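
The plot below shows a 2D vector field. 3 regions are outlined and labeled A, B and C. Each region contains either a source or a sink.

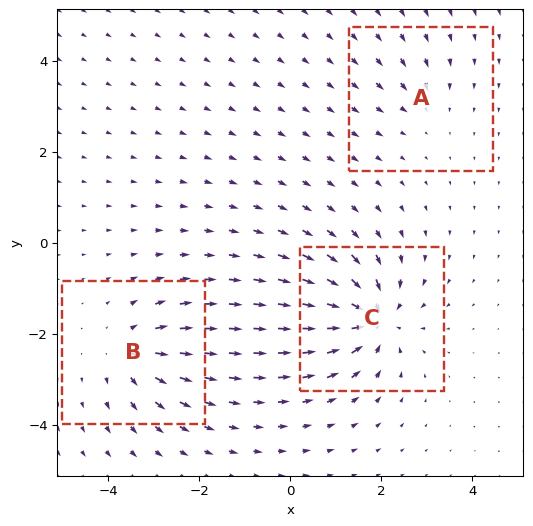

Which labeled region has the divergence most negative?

C

Divergence at each region's feature centre — A: about -2, B: about +4, C: about -7. Region C is most negative.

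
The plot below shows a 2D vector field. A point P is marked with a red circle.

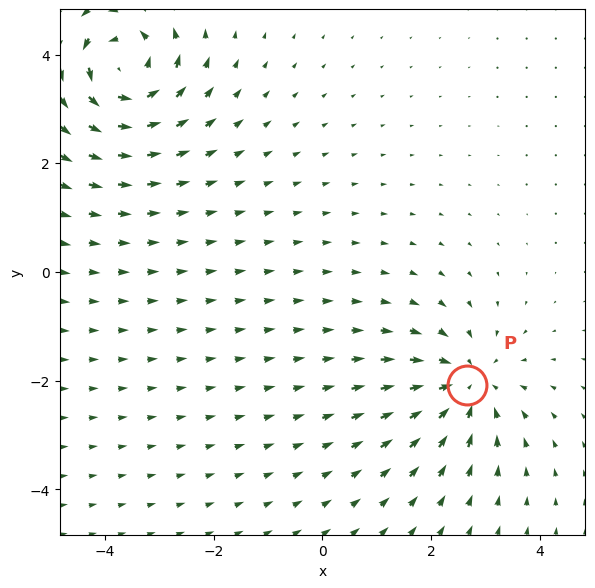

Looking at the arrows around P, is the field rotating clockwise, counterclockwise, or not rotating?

Near P at (2.7, -2.1) the arrows show no circulation. The curl there is ≈0.

not rotating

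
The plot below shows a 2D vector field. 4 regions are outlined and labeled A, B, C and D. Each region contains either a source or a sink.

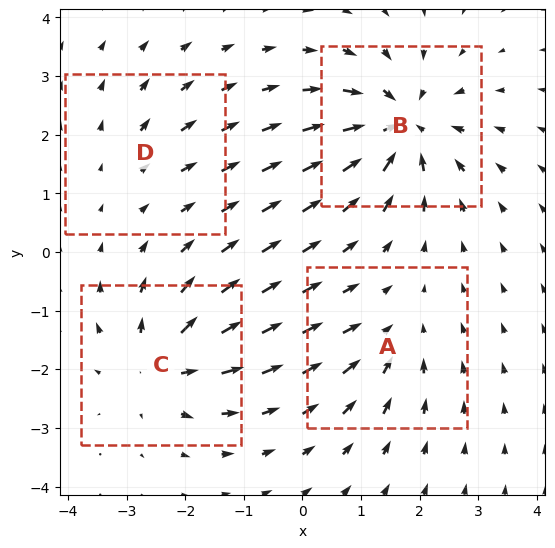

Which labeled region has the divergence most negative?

Divergence at each region's feature centre — A: about -4, B: about -8, C: about +6, D: about +2. Region B is most negative.

B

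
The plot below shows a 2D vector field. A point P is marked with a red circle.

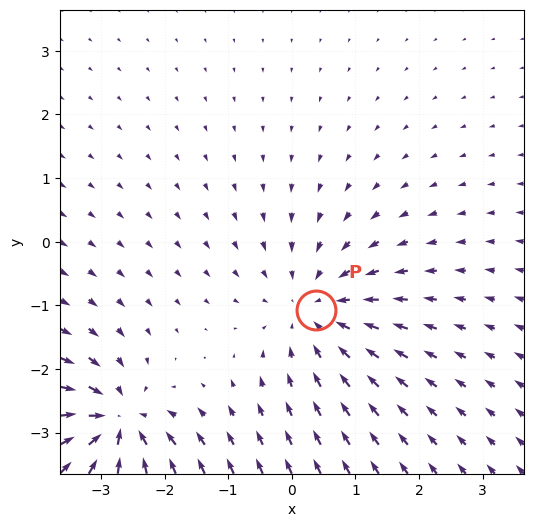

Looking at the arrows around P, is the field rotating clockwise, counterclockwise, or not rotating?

not rotating

Near P at (0.4, -1.1) the arrows show no circulation. The curl there is ≈0.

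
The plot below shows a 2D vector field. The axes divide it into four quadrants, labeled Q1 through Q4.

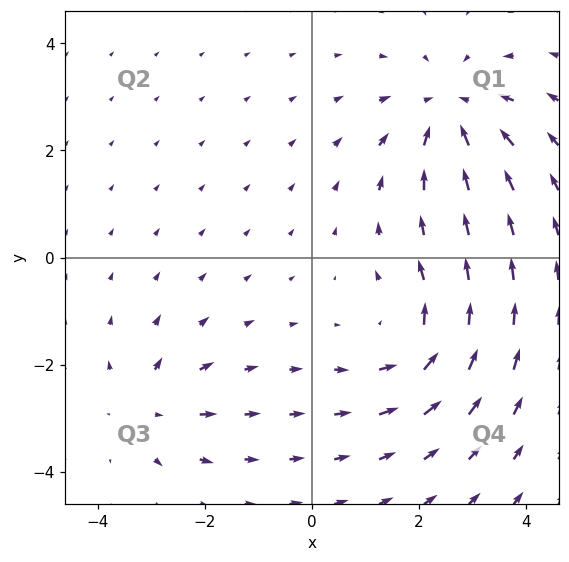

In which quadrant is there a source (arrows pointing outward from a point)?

Q3

The source sits at approximately (-3.0, -2.8), which lies in quadrant Q3. The divergence there is about +4, positive as expected for a source.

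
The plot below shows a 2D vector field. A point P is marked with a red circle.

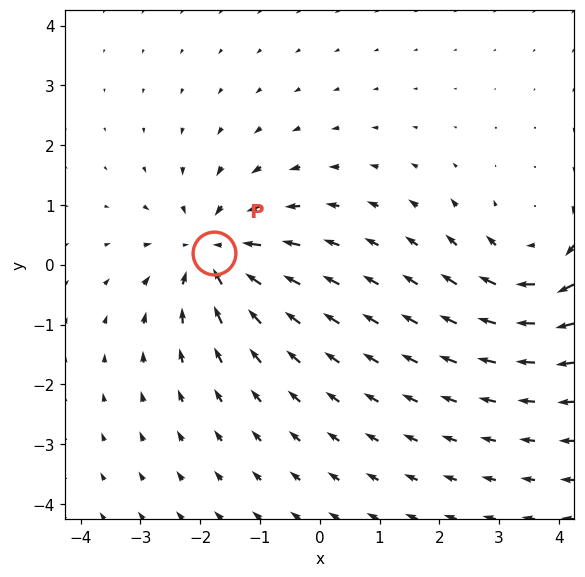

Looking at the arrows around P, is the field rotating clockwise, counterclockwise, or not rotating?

not rotating

Near P at (-1.8, 0.2) the arrows show no circulation. The curl there is ≈0.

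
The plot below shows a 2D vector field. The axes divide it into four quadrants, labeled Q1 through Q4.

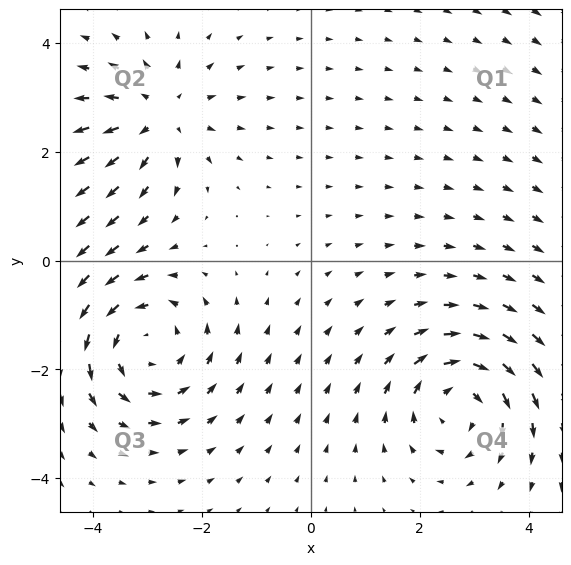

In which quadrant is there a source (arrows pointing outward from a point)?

The source sits at approximately (-2.8, 2.7), which lies in quadrant Q2. The divergence there is about +3, positive as expected for a source.

Q2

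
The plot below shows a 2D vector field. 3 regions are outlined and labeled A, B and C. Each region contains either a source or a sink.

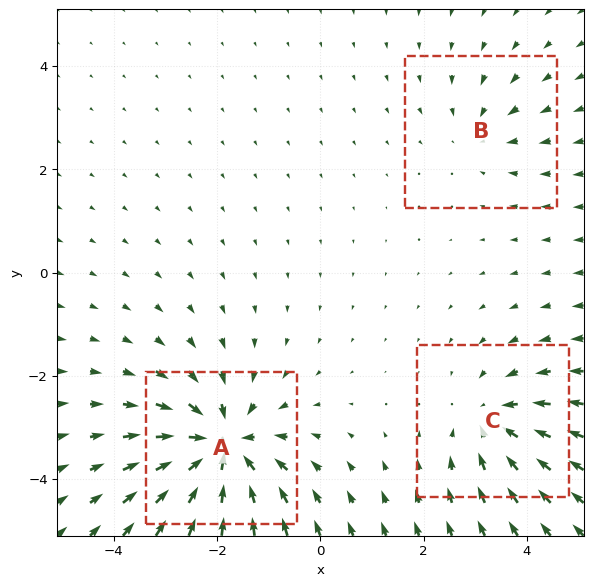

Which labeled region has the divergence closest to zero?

Divergence at each region's feature centre — A: about -6, B: about -2, C: about -3. Region B is closest to zero.

B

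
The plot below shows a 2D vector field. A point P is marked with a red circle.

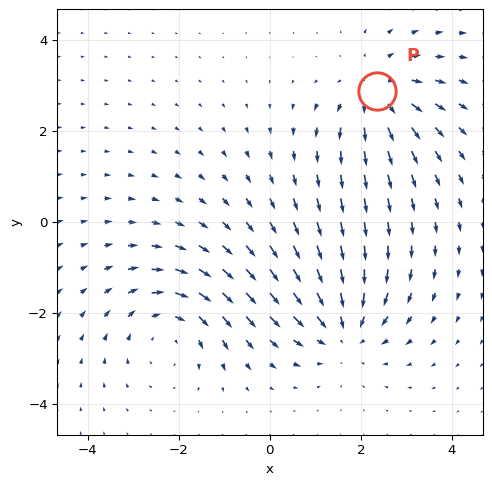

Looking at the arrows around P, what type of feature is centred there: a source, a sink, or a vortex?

source

At P (2.3, 2.9) the arrows spread outward. Divergence about +4, curl ≈0 — positive divergence with near-zero curl is a source.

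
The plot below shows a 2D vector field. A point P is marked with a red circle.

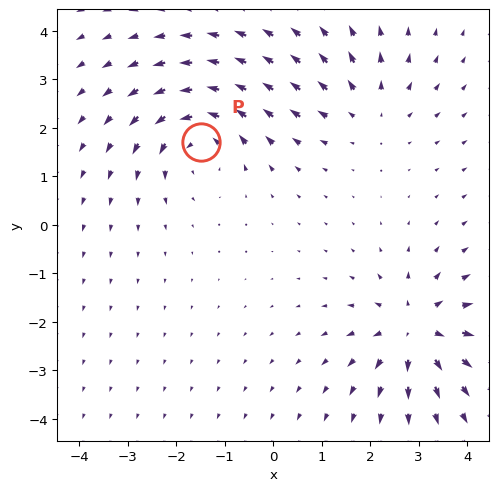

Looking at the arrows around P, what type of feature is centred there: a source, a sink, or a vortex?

At P (-1.5, 1.7) the arrows circulate counterclockwise. Divergence ≈0, curl about +5 — near-zero divergence with nonzero curl is a vortex.

vortex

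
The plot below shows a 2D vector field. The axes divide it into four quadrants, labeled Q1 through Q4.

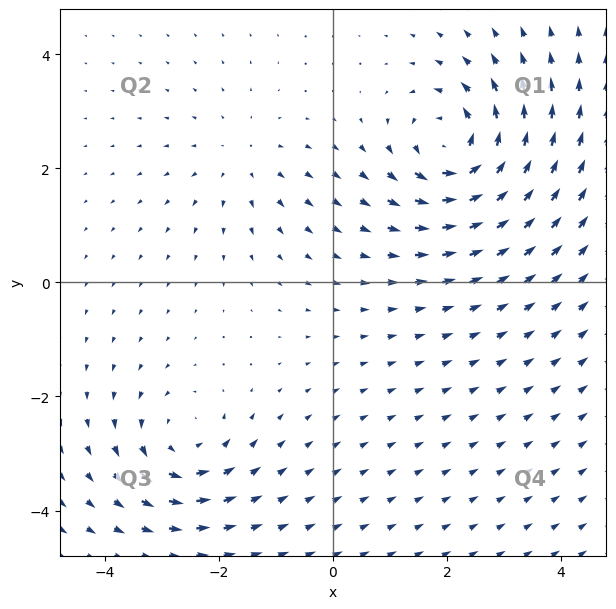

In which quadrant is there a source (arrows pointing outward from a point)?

The source sits at approximately (-1.6, 2.2), which lies in quadrant Q2. The divergence there is about +2, positive as expected for a source.

Q2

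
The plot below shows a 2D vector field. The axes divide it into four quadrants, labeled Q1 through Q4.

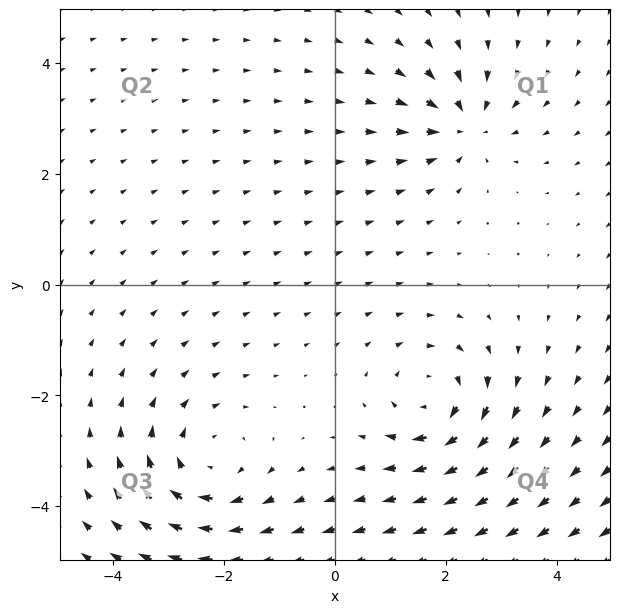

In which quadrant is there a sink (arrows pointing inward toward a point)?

The sink sits at approximately (2.3, 2.9), which lies in quadrant Q1. The divergence there is about -4, negative as expected for a sink.

Q1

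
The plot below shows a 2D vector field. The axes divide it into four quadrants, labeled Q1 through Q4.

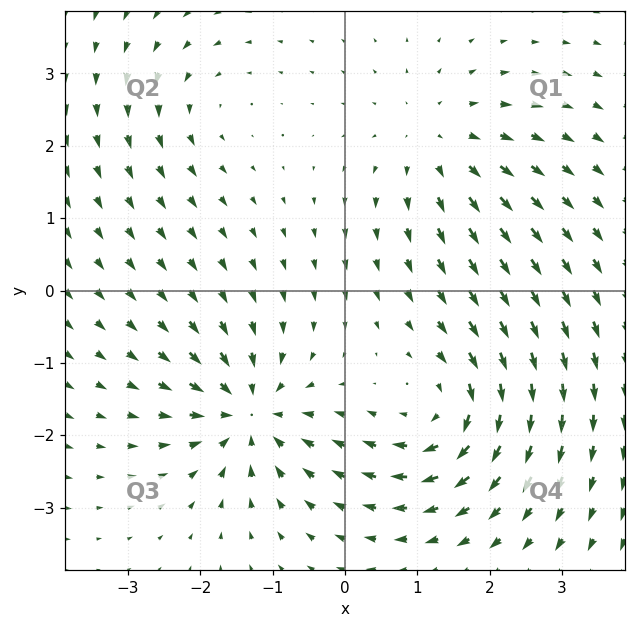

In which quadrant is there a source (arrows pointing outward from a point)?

The source sits at approximately (1.3, 2.0), which lies in quadrant Q1. The divergence there is about +4, positive as expected for a source.

Q1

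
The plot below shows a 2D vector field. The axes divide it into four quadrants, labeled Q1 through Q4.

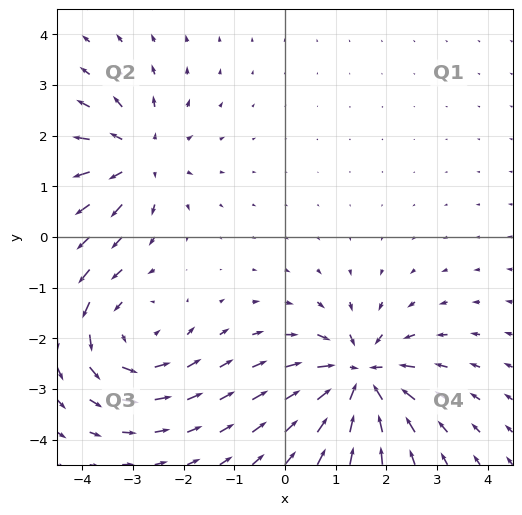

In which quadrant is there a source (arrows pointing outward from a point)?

Q2

The source sits at approximately (-2.9, 1.6), which lies in quadrant Q2. The divergence there is about +4, positive as expected for a source.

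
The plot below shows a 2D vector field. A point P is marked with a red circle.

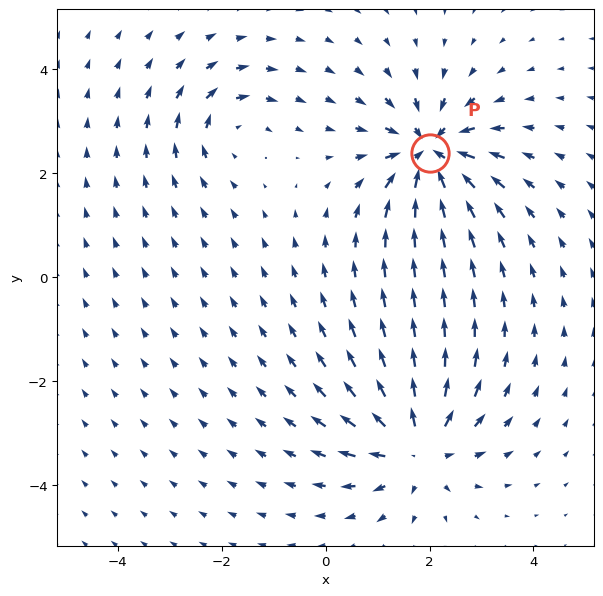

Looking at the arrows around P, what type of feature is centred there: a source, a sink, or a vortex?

At P (2.0, 2.4) the arrows converge inward. Divergence about -6, curl ≈0 — negative divergence with near-zero curl is a sink.

sink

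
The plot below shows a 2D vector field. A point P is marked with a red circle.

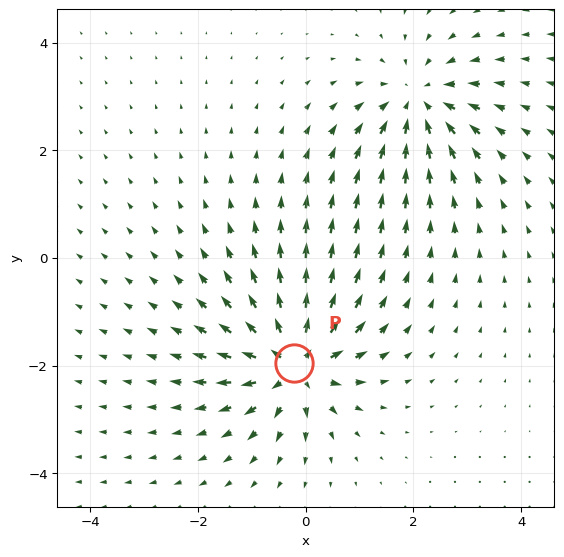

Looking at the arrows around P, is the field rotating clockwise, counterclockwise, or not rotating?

not rotating

Near P at (-0.2, -2.0) the arrows show no circulation. The curl there is ≈0.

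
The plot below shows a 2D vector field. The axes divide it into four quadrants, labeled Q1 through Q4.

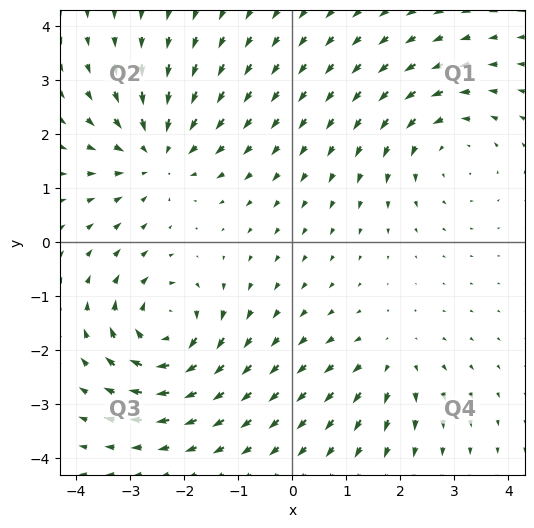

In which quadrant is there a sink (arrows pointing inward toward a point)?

The sink sits at approximately (-2.5, 1.6), which lies in quadrant Q2. The divergence there is about -4, negative as expected for a sink.

Q2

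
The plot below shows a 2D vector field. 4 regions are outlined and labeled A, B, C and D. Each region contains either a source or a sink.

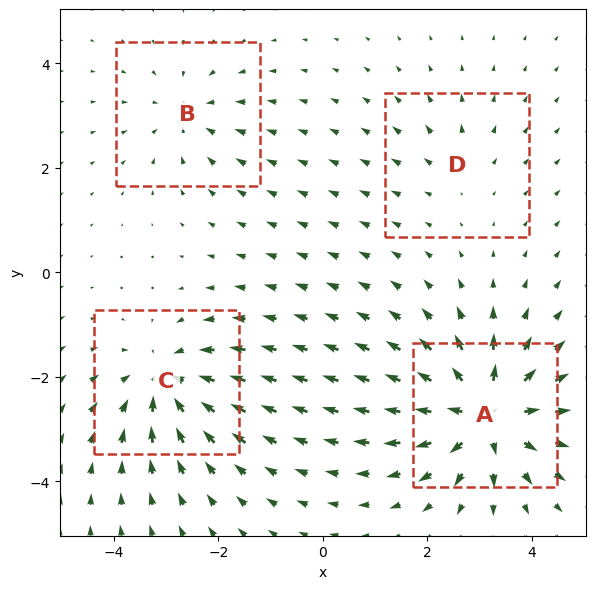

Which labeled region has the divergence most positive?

A

Divergence at each region's feature centre — A: about +8, B: about -3, C: about -5, D: about +2. Region A is most positive.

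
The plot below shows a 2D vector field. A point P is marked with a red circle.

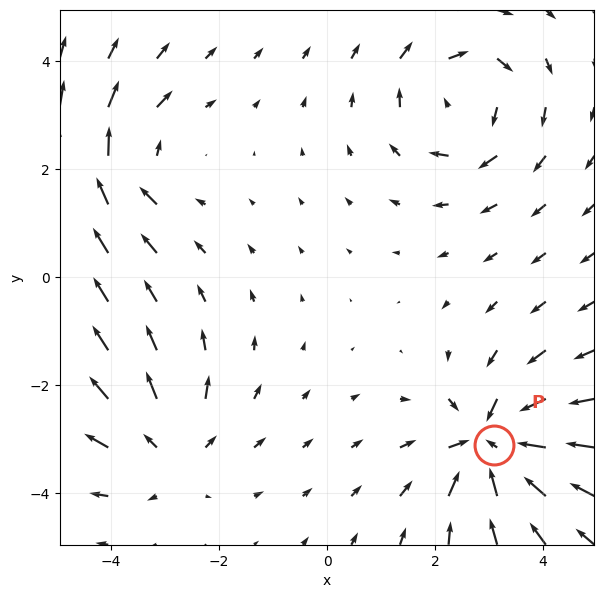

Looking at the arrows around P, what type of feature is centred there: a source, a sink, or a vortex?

At P (3.1, -3.1) the arrows converge inward. Divergence about -6, curl ≈0 — negative divergence with near-zero curl is a sink.

sink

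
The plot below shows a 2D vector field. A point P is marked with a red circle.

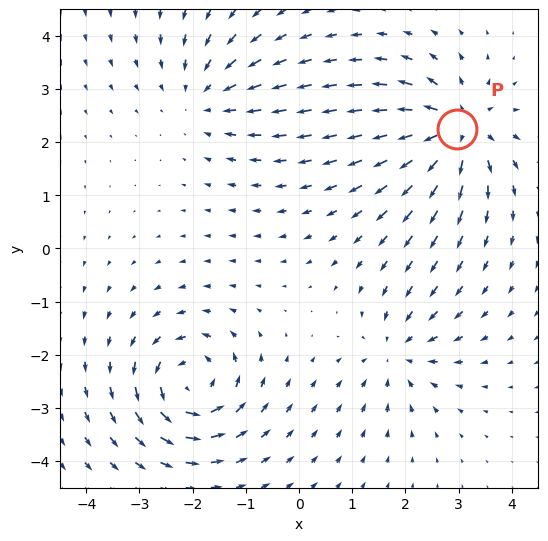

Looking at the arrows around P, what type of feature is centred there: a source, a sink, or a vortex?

source

At P (3.0, 2.2) the arrows spread outward. Divergence about +7, curl ≈0 — positive divergence with near-zero curl is a source.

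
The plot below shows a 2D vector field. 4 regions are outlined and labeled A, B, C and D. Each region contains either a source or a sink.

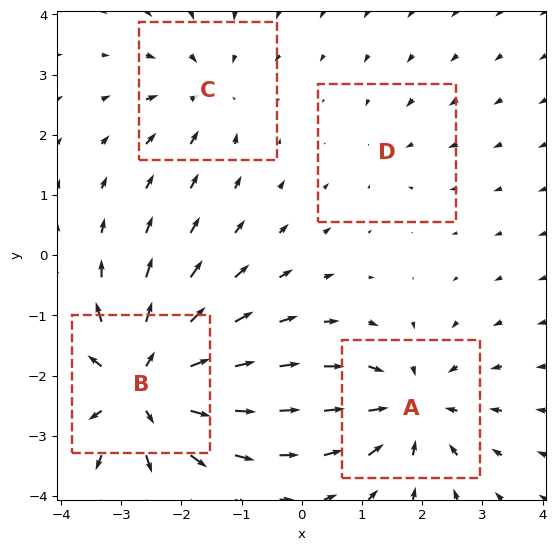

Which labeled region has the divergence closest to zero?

D

Divergence at each region's feature centre — A: about -5, B: about +7, C: about -3, D: about -2. Region D is closest to zero.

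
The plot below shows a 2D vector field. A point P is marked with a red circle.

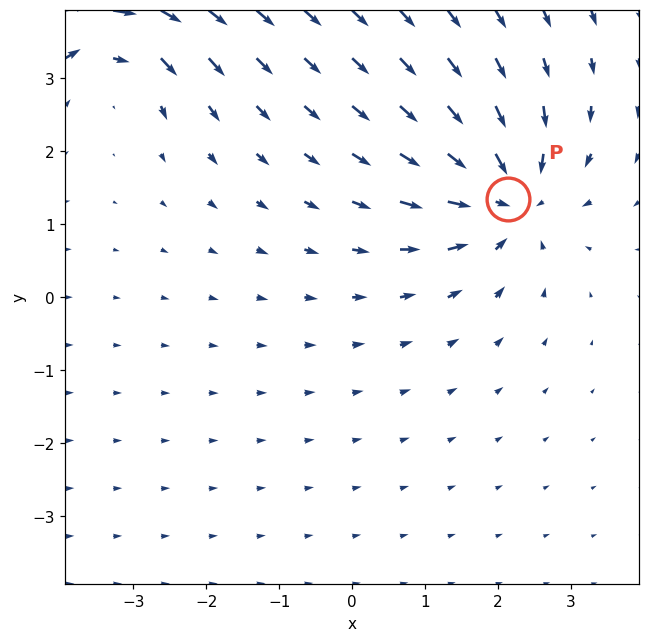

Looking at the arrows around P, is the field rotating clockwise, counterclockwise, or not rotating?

Near P at (2.1, 1.4) the arrows show no circulation. The curl there is ≈0.

not rotating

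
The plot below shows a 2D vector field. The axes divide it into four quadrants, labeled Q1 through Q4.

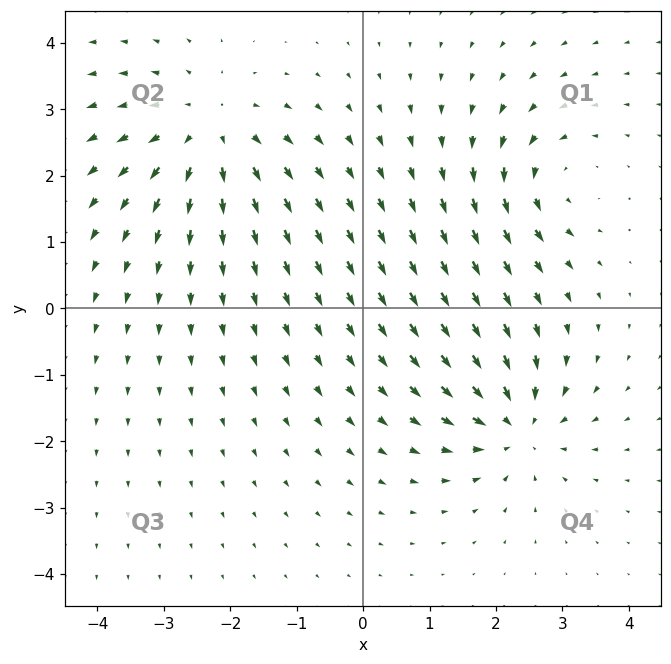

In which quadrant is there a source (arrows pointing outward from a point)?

Q2

The source sits at approximately (-2.3, 2.7), which lies in quadrant Q2. The divergence there is about +4, positive as expected for a source.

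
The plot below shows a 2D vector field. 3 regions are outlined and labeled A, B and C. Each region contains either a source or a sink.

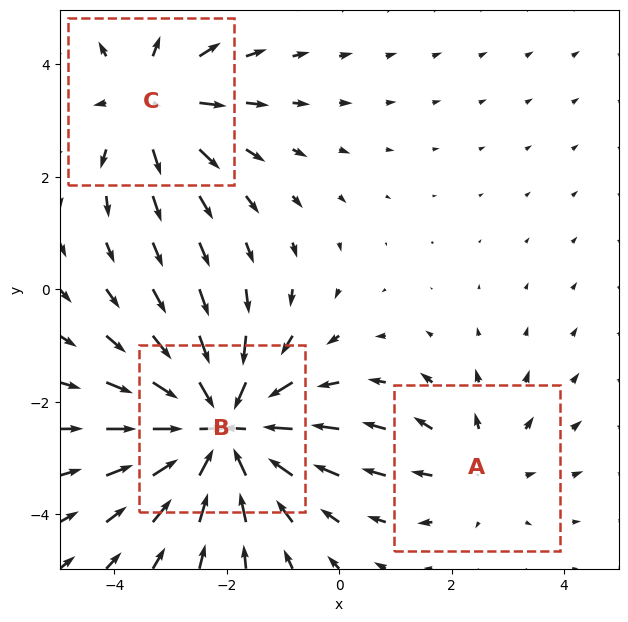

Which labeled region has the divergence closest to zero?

Divergence at each region's feature centre — A: about +2, B: about -5, C: about +3. Region A is closest to zero.

A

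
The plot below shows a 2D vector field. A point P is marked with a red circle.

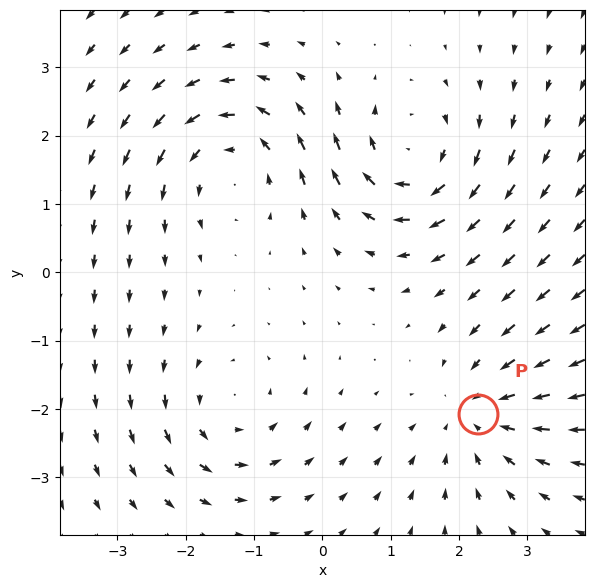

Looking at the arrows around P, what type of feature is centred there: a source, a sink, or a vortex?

At P (2.3, -2.1) the arrows converge inward. Divergence about -4, curl ≈0 — negative divergence with near-zero curl is a sink.

sink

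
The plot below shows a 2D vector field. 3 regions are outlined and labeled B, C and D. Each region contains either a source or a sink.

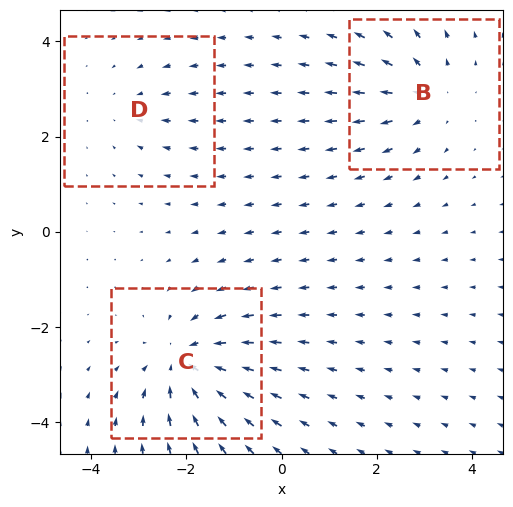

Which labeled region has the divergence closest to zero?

D

Divergence at each region's feature centre — B: about +3, C: about -4, D: about -2. Region D is closest to zero.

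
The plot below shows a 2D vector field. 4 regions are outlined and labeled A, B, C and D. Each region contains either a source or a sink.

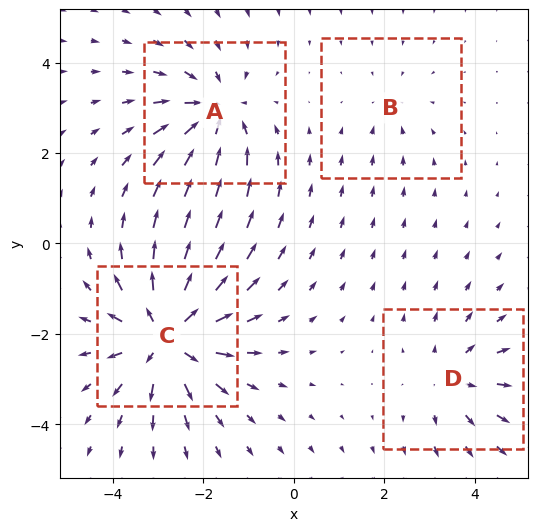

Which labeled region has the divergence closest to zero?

B

Divergence at each region's feature centre — A: about -5, B: about -2, C: about +7, D: about +3. Region B is closest to zero.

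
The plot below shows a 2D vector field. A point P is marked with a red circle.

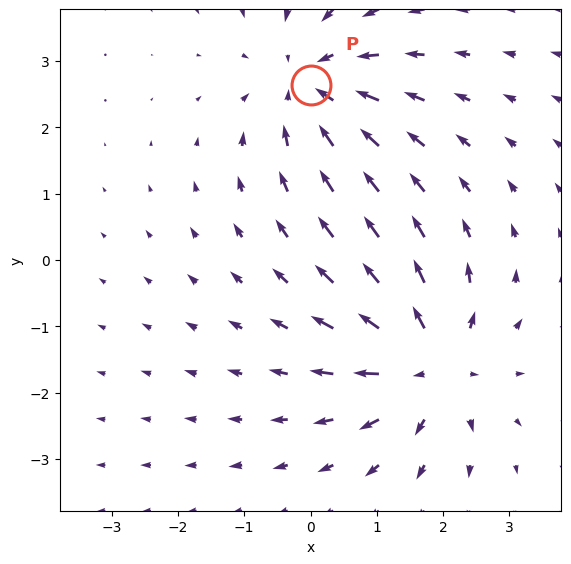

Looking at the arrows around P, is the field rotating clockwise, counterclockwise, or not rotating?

not rotating

Near P at (0.0, 2.6) the arrows show no circulation. The curl there is ≈0.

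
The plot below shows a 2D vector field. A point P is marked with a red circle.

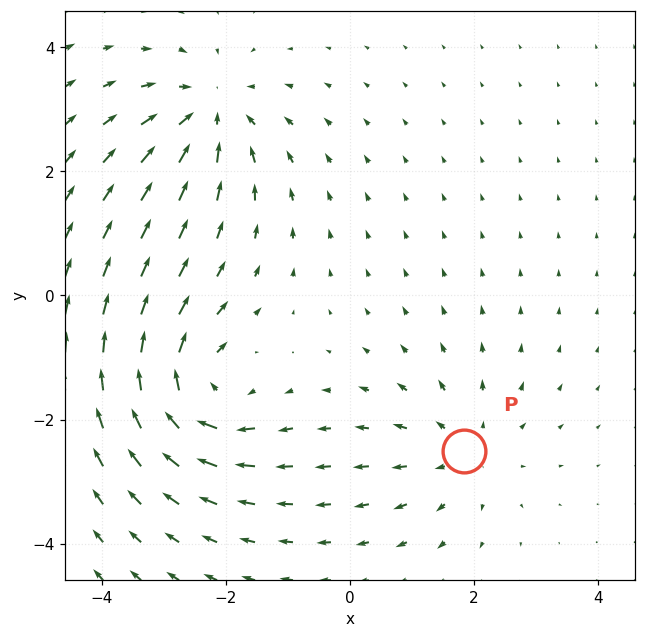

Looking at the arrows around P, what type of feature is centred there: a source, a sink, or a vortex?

At P (1.8, -2.5) the arrows spread outward. Divergence about +3, curl ≈0 — positive divergence with near-zero curl is a source.

source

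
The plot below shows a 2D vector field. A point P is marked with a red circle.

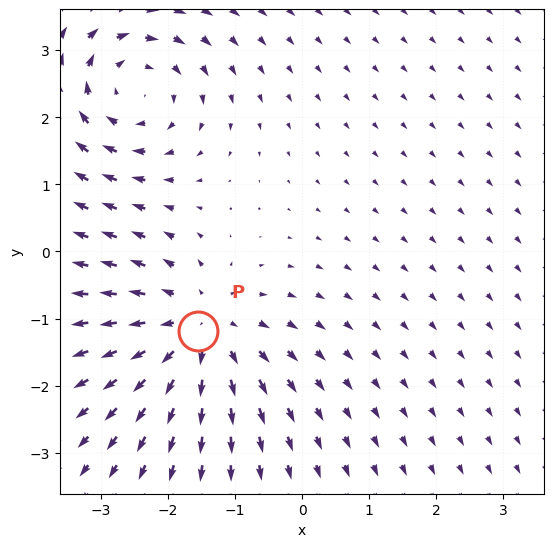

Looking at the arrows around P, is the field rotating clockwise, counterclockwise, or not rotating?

not rotating

Near P at (-1.6, -1.2) the arrows show no circulation. The curl there is ≈0.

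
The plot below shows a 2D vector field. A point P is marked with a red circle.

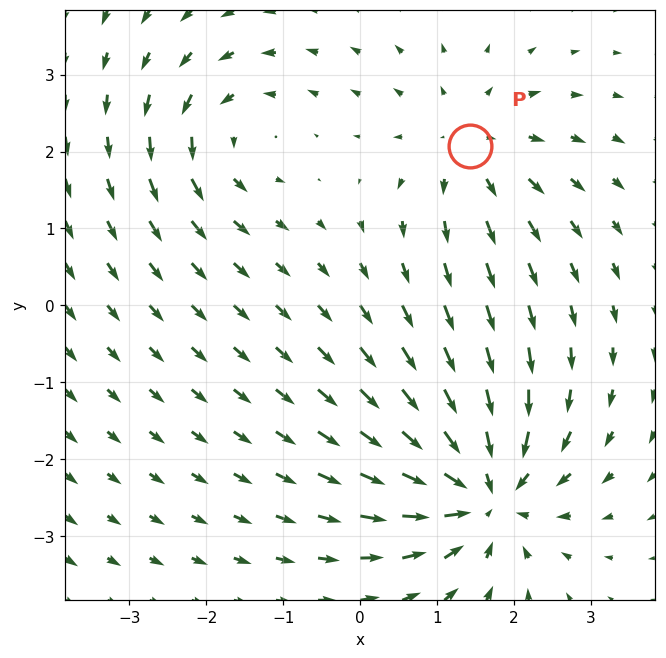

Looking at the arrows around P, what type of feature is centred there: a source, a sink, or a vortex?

source

At P (1.4, 2.1) the arrows spread outward. Divergence about +3, curl ≈0 — positive divergence with near-zero curl is a source.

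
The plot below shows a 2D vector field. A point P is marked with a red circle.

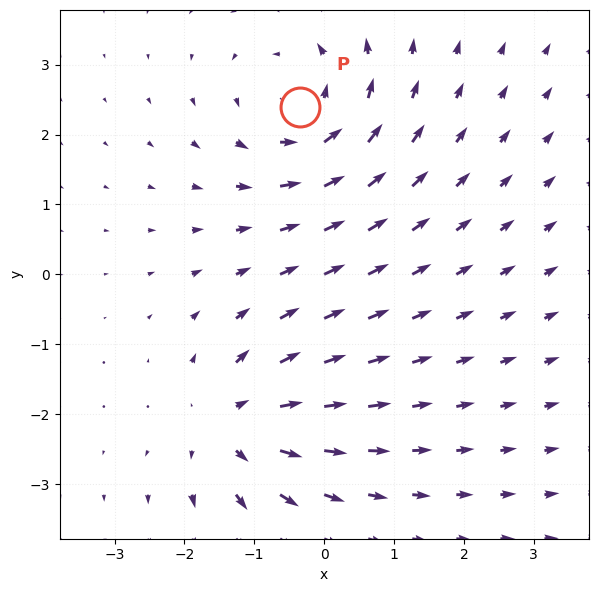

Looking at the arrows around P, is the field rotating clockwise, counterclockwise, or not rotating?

counterclockwise

Near P at (-0.4, 2.4) the arrows circulate counterclockwise. The curl (z-component) there is about +3; positive curl means counterclockwise rotation.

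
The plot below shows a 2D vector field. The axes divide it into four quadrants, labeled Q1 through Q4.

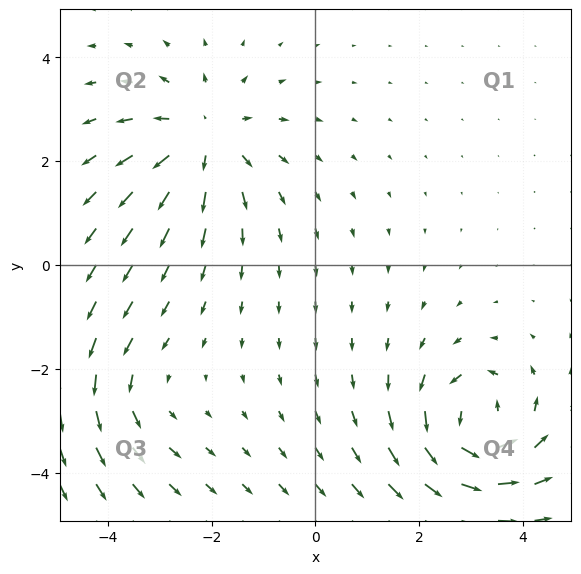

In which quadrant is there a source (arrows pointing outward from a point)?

Q2

The source sits at approximately (-2.1, 2.4), which lies in quadrant Q2. The divergence there is about +4, positive as expected for a source.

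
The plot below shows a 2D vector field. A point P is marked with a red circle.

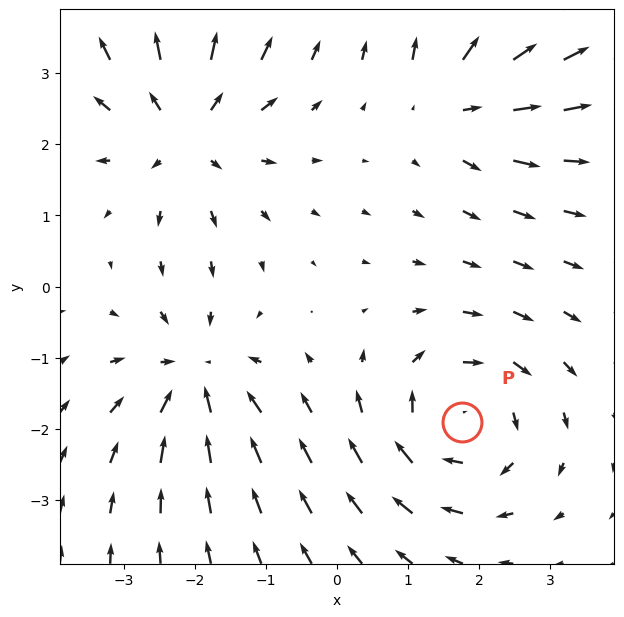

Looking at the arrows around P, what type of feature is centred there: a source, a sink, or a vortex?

At P (1.8, -1.9) the arrows circulate clockwise. Divergence ≈0, curl about -4 — near-zero divergence with nonzero curl is a vortex.

vortex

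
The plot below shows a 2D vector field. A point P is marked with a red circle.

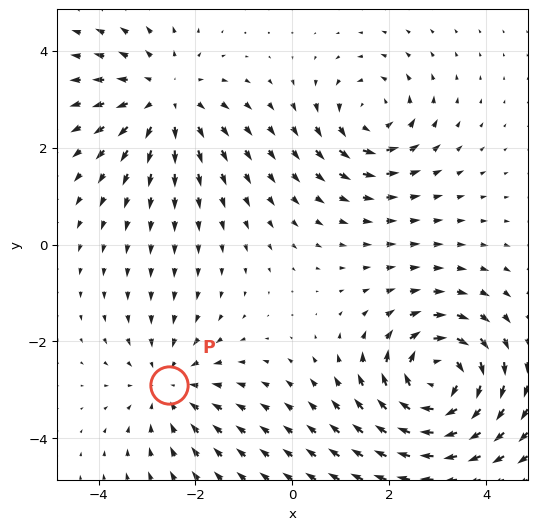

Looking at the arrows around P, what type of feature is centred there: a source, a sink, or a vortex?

At P (-2.5, -2.9) the arrows converge inward. Divergence about -2, curl ≈0 — negative divergence with near-zero curl is a sink.

sink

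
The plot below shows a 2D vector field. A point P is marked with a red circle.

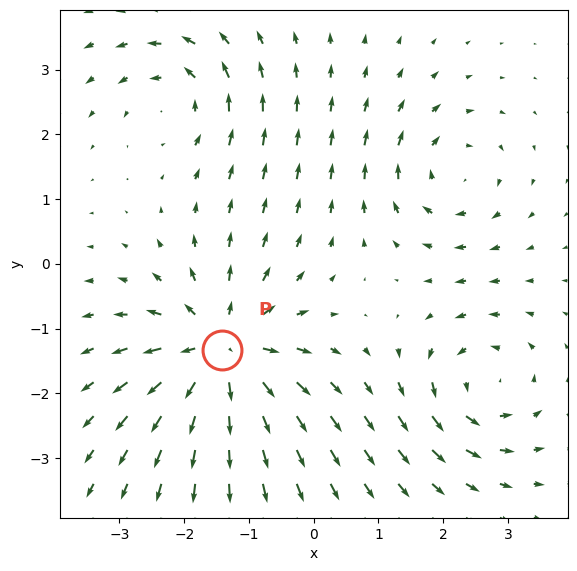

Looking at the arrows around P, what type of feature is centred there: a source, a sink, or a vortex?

source

At P (-1.4, -1.3) the arrows spread outward. Divergence about +6, curl ≈0 — positive divergence with near-zero curl is a source.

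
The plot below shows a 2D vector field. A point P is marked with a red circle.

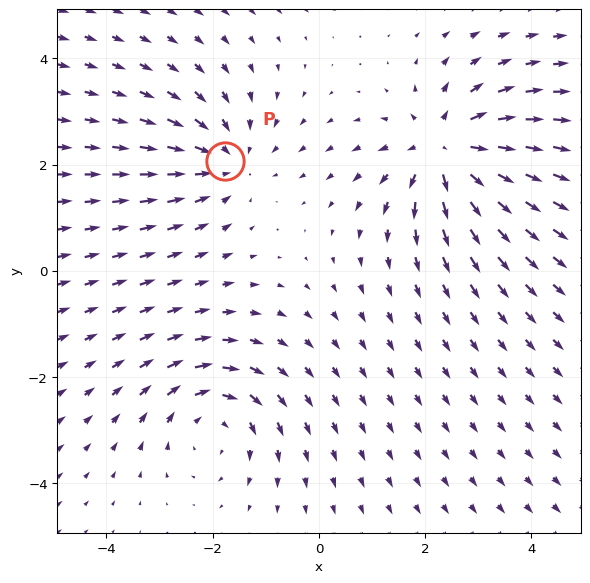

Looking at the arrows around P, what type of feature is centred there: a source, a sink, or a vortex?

sink

At P (-1.8, 2.1) the arrows converge inward. Divergence about -3, curl ≈0 — negative divergence with near-zero curl is a sink.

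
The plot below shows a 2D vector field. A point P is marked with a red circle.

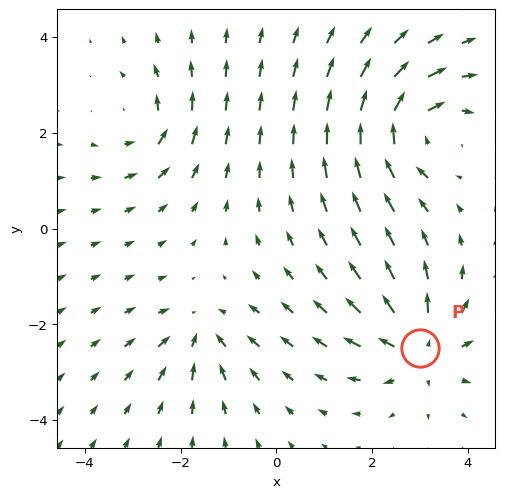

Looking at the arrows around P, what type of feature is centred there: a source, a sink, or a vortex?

source

At P (3.0, -2.5) the arrows spread outward. Divergence about +5, curl ≈0 — positive divergence with near-zero curl is a source.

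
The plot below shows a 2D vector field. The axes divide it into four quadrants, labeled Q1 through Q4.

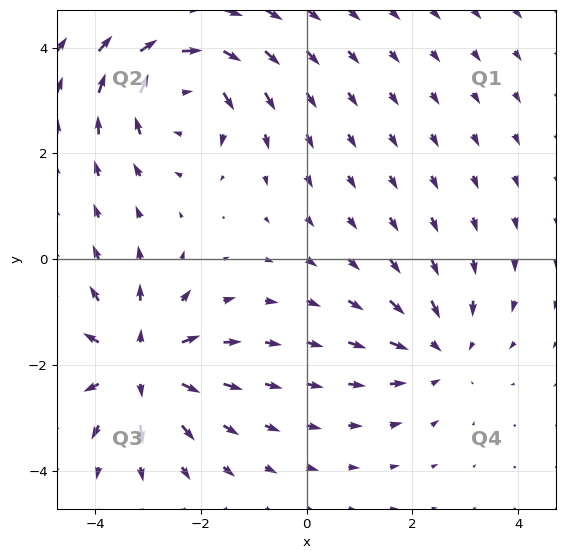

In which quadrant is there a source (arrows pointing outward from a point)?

The source sits at approximately (-3.1, -2.0), which lies in quadrant Q3. The divergence there is about +5, positive as expected for a source.

Q3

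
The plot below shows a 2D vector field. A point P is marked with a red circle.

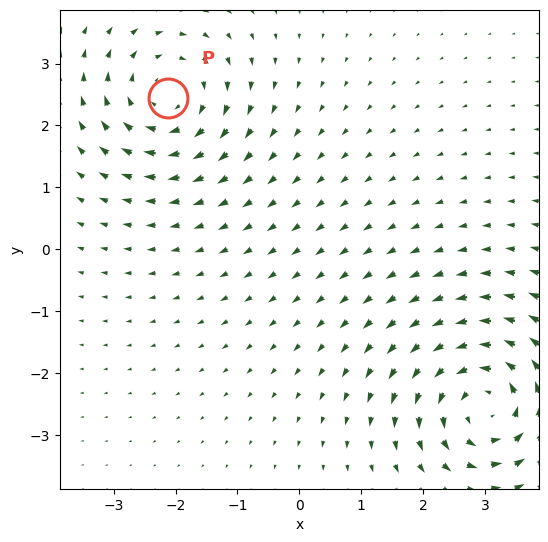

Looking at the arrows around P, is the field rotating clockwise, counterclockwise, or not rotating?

clockwise

Near P at (-2.1, 2.4) the arrows circulate clockwise. The curl (z-component) there is about -4; negative curl means clockwise rotation.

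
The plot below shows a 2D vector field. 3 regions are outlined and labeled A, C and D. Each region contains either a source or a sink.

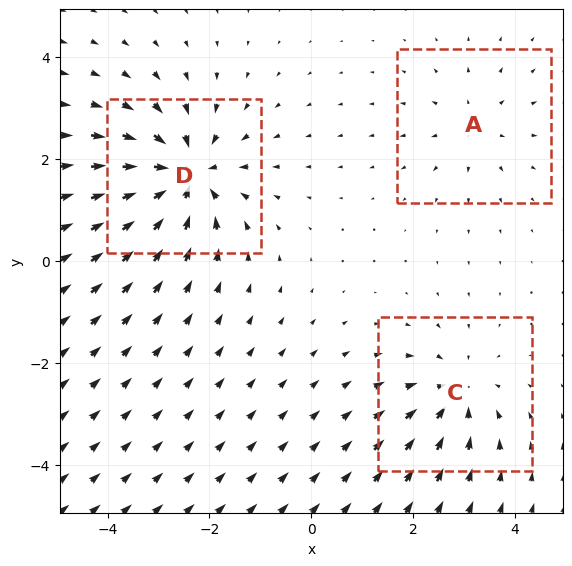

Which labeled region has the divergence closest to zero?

A

Divergence at each region's feature centre — A: about +2, C: about -3, D: about -5. Region A is closest to zero.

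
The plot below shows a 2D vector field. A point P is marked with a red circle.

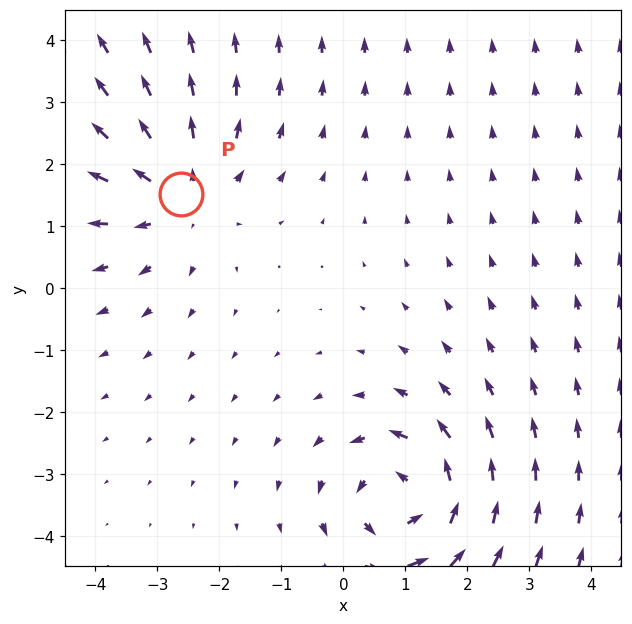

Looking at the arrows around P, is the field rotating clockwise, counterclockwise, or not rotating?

Near P at (-2.6, 1.5) the arrows show no circulation. The curl there is ≈0.

not rotating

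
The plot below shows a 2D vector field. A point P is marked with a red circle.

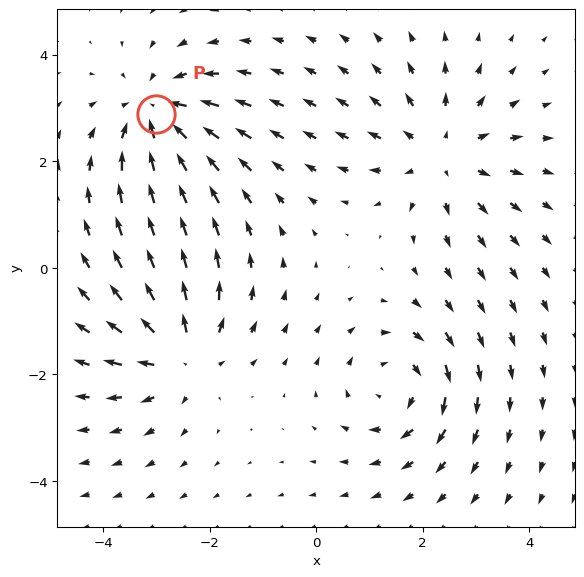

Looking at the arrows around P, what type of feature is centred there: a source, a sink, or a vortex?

sink

At P (-3.0, 2.9) the arrows converge inward. Divergence about -4, curl ≈0 — negative divergence with near-zero curl is a sink.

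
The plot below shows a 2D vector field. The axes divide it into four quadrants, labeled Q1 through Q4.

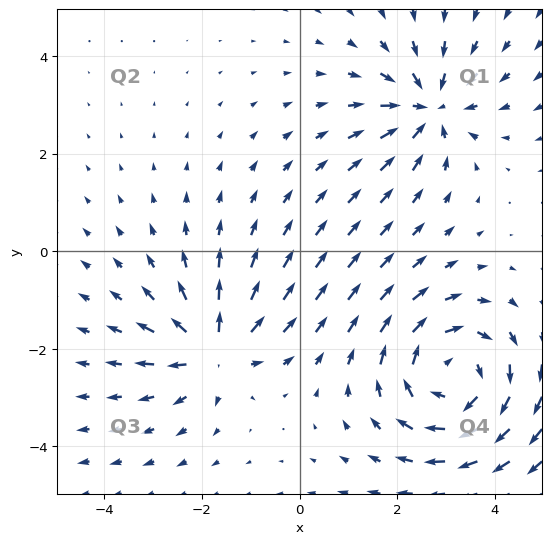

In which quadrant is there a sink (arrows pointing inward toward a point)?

The sink sits at approximately (2.7, 2.9), which lies in quadrant Q1. The divergence there is about -4, negative as expected for a sink.

Q1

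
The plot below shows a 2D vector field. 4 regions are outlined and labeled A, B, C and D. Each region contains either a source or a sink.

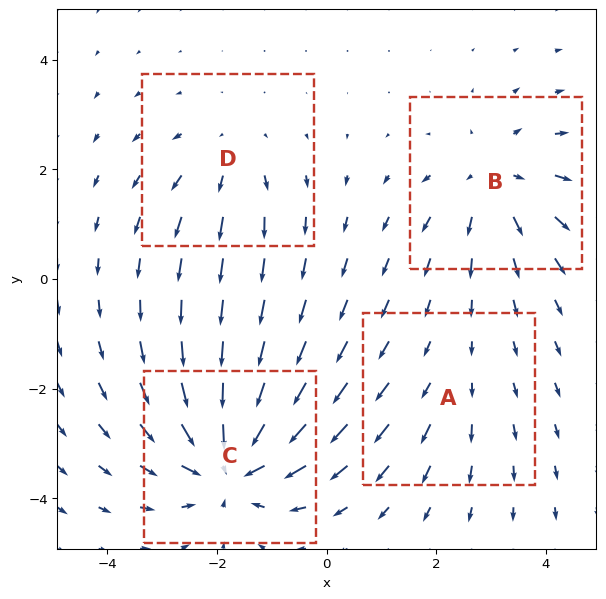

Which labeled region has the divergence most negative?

Divergence at each region's feature centre — A: about +2, B: about +4, C: about -6, D: about +3. Region C is most negative.

C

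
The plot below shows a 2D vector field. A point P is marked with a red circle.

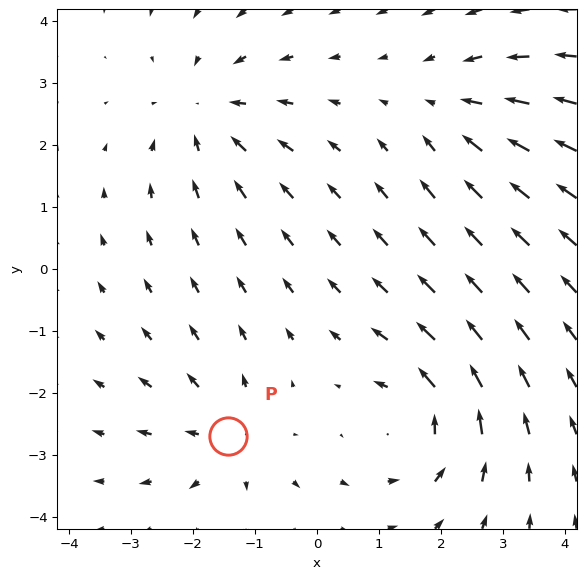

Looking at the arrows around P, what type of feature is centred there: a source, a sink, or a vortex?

source

At P (-1.4, -2.7) the arrows spread outward. Divergence about +4, curl ≈0 — positive divergence with near-zero curl is a source.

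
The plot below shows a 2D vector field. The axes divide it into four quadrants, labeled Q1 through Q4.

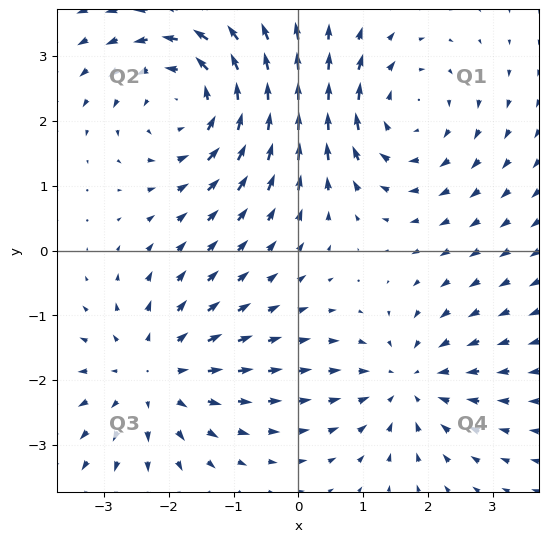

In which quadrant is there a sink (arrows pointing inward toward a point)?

The sink sits at approximately (1.7, -2.0), which lies in quadrant Q4. The divergence there is about -3, negative as expected for a sink.

Q4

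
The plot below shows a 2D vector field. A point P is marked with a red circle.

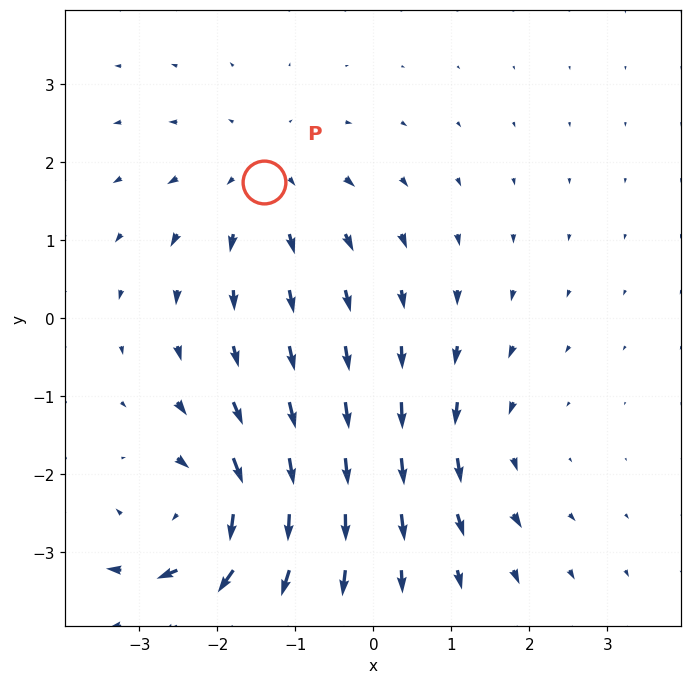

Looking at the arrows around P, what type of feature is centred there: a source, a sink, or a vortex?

source

At P (-1.4, 1.7) the arrows spread outward. Divergence about +3, curl ≈0 — positive divergence with near-zero curl is a source.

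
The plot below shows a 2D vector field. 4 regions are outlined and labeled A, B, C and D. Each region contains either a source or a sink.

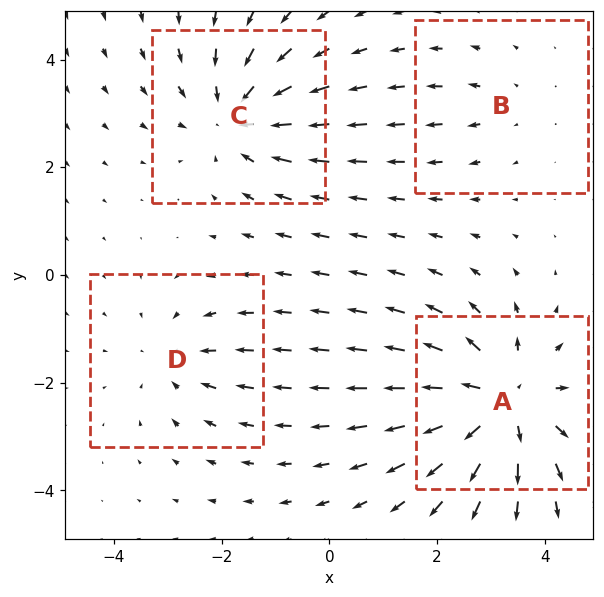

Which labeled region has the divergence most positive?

A

Divergence at each region's feature centre — A: about +6, B: about +2, C: about -5, D: about -3. Region A is most positive.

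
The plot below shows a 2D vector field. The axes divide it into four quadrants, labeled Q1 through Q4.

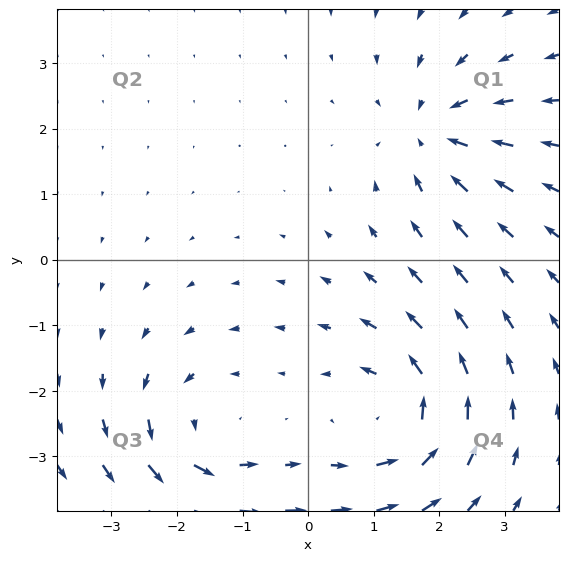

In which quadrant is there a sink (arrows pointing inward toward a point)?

The sink sits at approximately (1.9, 2.0), which lies in quadrant Q1. The divergence there is about -4, negative as expected for a sink.

Q1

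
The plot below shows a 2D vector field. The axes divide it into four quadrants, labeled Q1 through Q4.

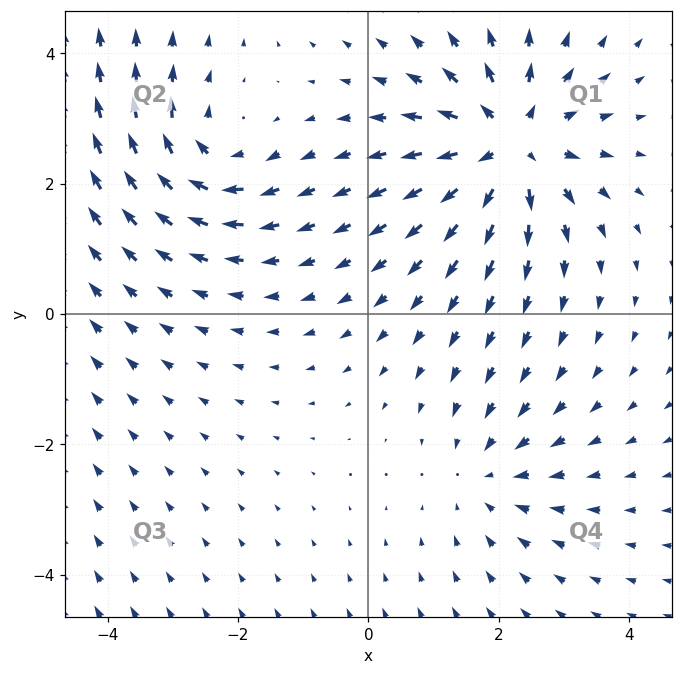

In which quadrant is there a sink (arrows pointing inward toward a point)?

The sink sits at approximately (1.8, -2.5), which lies in quadrant Q4. The divergence there is about -2, negative as expected for a sink.

Q4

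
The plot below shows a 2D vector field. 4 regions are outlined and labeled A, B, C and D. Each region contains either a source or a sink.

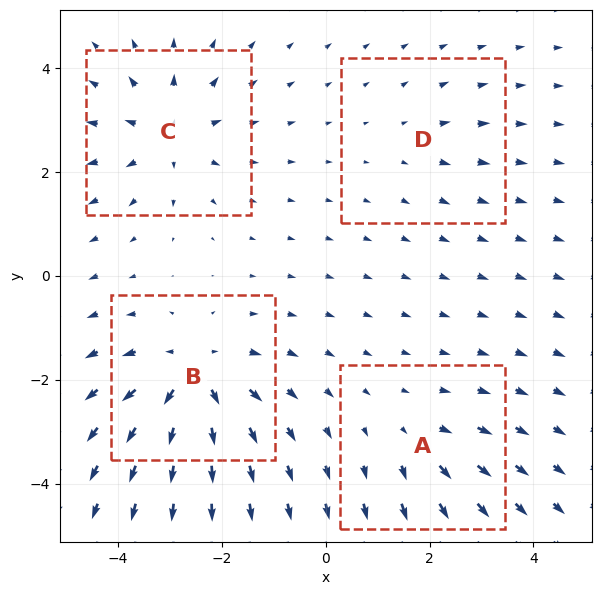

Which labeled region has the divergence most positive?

B

Divergence at each region's feature centre — A: about +3, B: about +6, C: about +5, D: about +2. Region B is most positive.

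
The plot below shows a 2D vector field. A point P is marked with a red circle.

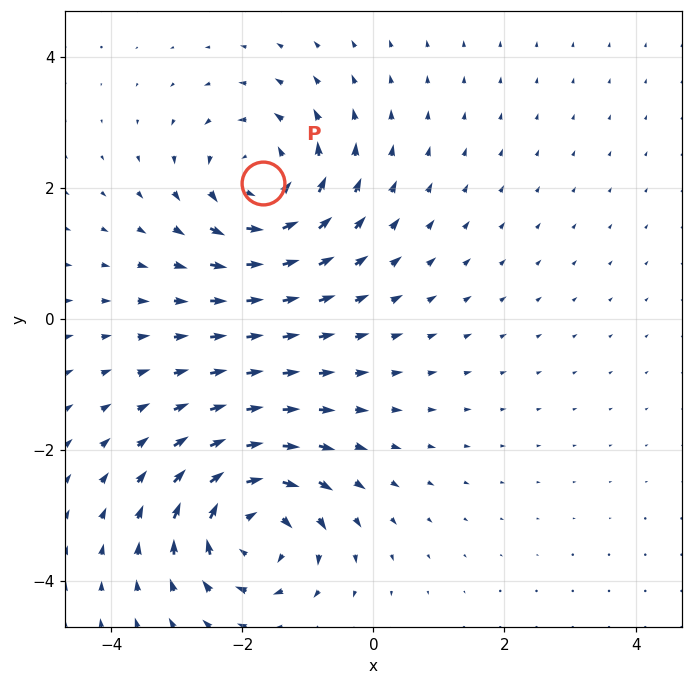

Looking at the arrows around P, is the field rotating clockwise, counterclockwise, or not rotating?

Near P at (-1.7, 2.1) the arrows circulate counterclockwise. The curl (z-component) there is about +5; positive curl means counterclockwise rotation.

counterclockwise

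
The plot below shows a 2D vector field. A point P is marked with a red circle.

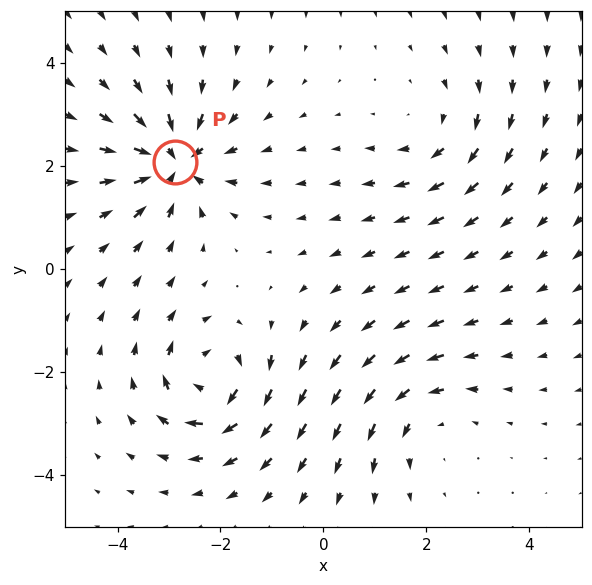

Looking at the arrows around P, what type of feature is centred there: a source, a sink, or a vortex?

sink

At P (-2.9, 2.1) the arrows converge inward. Divergence about -6, curl ≈0 — negative divergence with near-zero curl is a sink.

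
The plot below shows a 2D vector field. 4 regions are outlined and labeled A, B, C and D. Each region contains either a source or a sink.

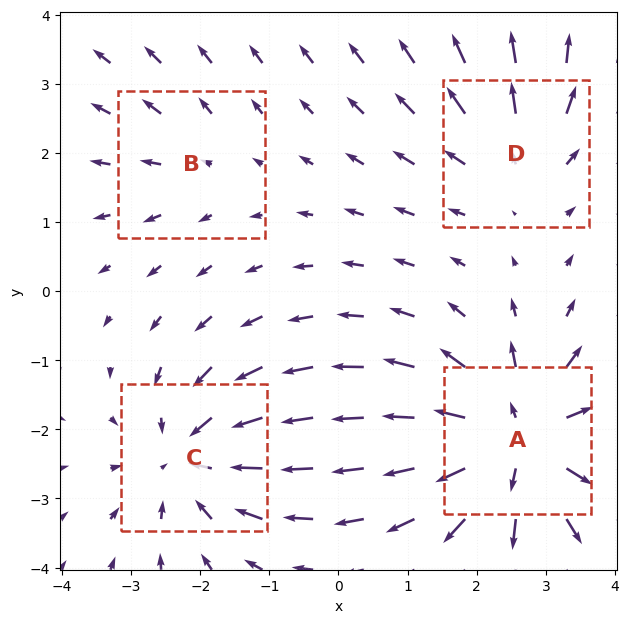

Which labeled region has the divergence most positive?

Divergence at each region's feature centre — A: about +6, B: about +2, C: about -5, D: about +3. Region A is most positive.

A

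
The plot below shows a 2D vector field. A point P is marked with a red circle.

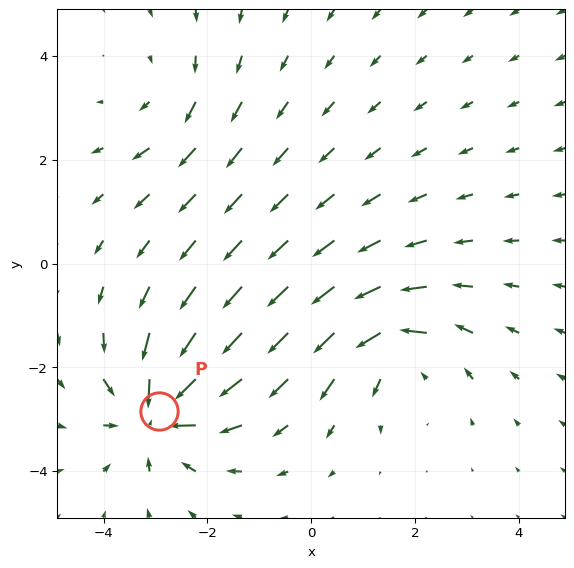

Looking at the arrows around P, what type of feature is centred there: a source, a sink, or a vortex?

sink

At P (-2.9, -2.8) the arrows converge inward. Divergence about -6, curl ≈0 — negative divergence with near-zero curl is a sink.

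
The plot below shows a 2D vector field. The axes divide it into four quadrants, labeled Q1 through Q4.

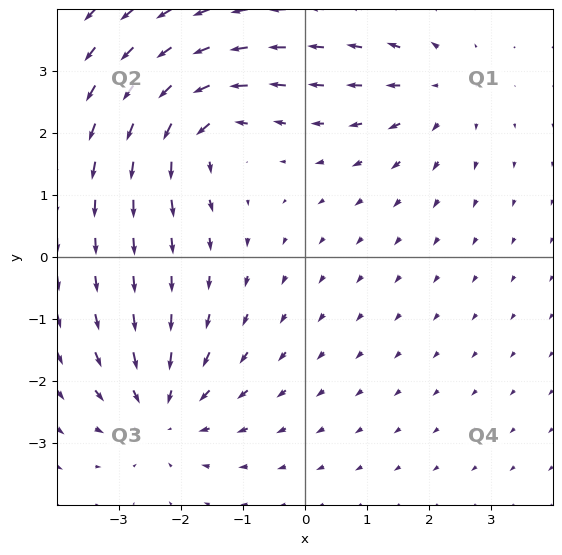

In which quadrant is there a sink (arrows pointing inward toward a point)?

The sink sits at approximately (-2.3, -2.5), which lies in quadrant Q3. The divergence there is about -5, negative as expected for a sink.

Q3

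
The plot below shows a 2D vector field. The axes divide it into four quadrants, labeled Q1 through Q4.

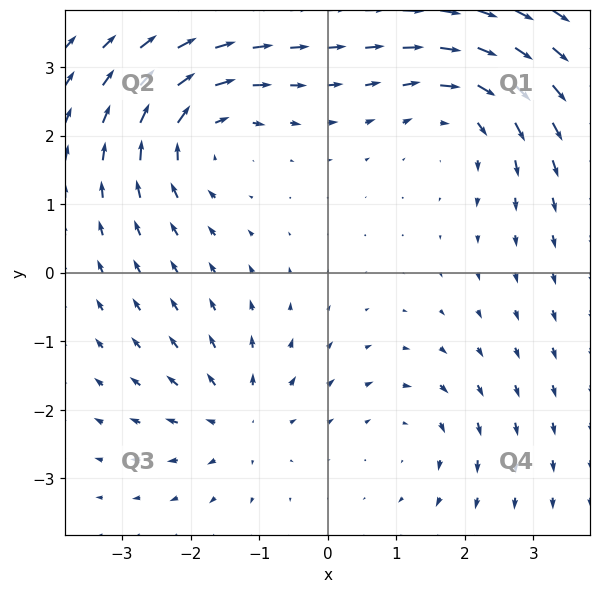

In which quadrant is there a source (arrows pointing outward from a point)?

The source sits at approximately (-1.3, -2.1), which lies in quadrant Q3. The divergence there is about +4, positive as expected for a source.

Q3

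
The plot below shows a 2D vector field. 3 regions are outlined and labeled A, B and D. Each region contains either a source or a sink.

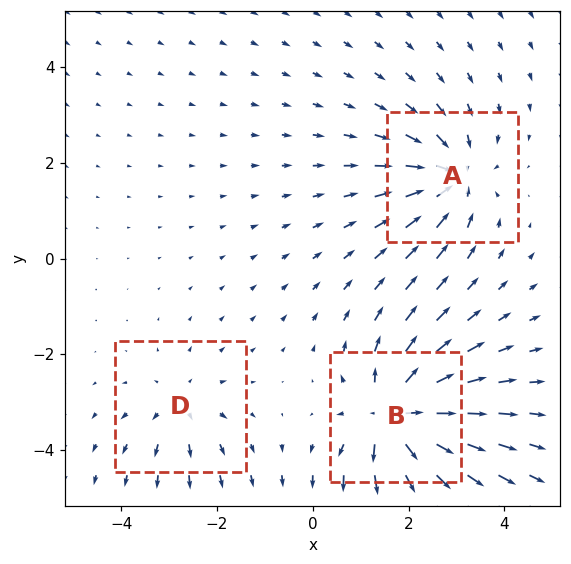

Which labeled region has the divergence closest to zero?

Divergence at each region's feature centre — A: about -4, B: about +6, D: about +3. Region D is closest to zero.

D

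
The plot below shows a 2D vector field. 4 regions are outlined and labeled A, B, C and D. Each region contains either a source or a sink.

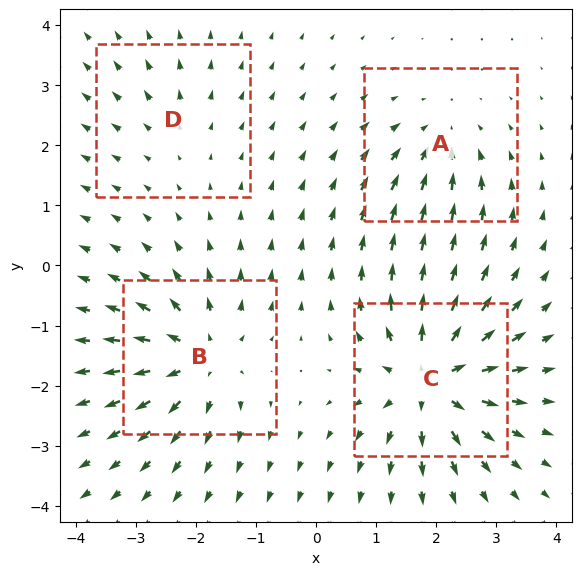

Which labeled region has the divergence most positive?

C

Divergence at each region's feature centre — A: about -4, B: about +7, C: about +8, D: about +2. Region C is most positive.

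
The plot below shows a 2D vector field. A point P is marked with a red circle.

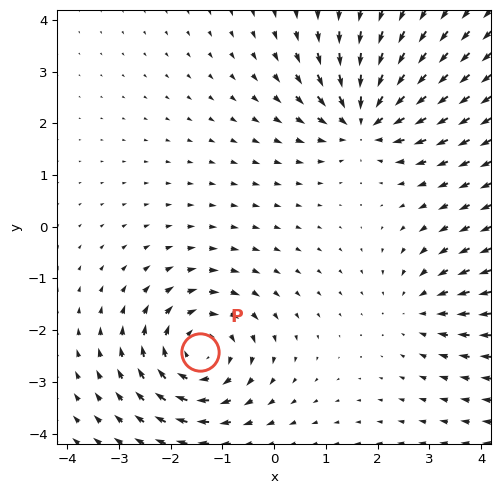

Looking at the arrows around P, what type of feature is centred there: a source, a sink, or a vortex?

At P (-1.4, -2.4) the arrows circulate clockwise. Divergence ≈0, curl about -5 — near-zero divergence with nonzero curl is a vortex.

vortex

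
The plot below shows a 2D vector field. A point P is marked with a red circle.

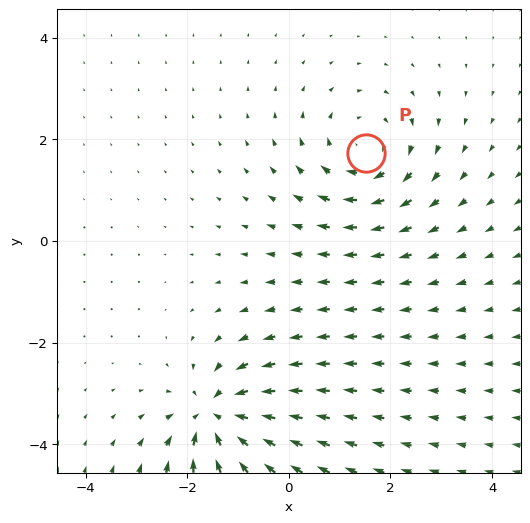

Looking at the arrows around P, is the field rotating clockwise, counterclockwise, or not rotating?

clockwise

Near P at (1.5, 1.7) the arrows circulate clockwise. The curl (z-component) there is about -3; negative curl means clockwise rotation.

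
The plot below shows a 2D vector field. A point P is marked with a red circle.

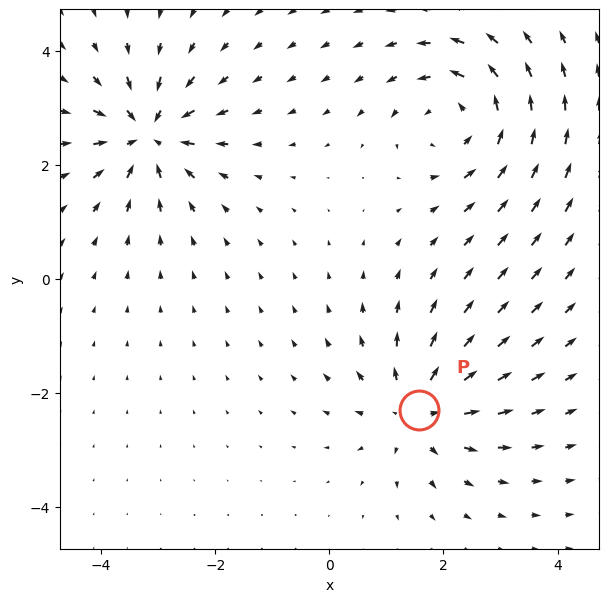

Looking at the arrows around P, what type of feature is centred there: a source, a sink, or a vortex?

At P (1.6, -2.3) the arrows spread outward. Divergence about +4, curl ≈0 — positive divergence with near-zero curl is a source.

source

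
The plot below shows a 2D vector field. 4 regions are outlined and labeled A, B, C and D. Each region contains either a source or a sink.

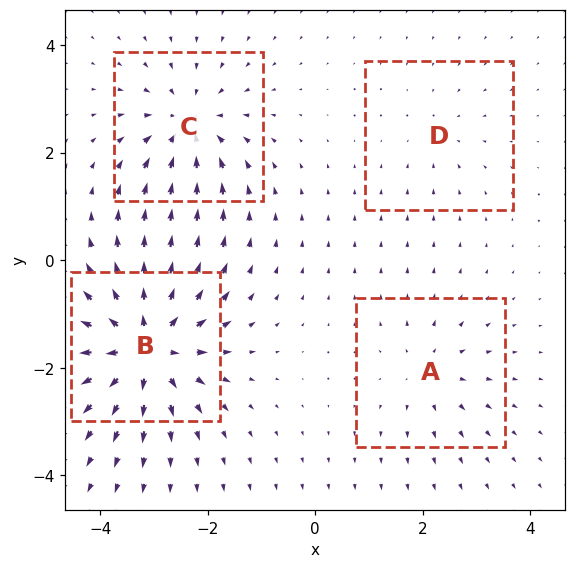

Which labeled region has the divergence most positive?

Divergence at each region's feature centre — A: about +4, B: about +8, C: about -6, D: about -2. Region B is most positive.

B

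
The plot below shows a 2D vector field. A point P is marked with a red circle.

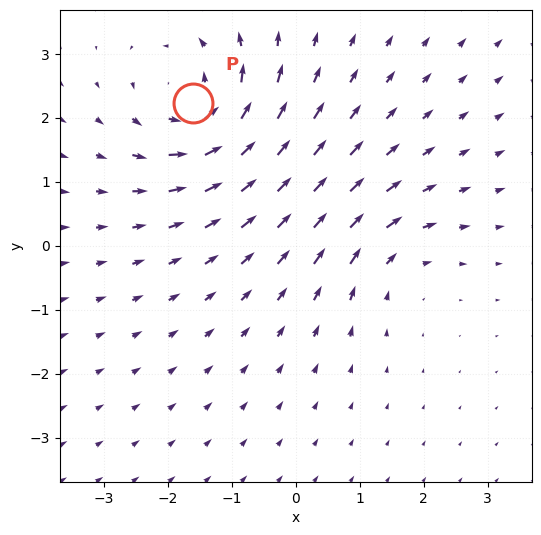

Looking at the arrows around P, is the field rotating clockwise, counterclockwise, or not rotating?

counterclockwise

Near P at (-1.6, 2.2) the arrows circulate counterclockwise. The curl (z-component) there is about +5; positive curl means counterclockwise rotation.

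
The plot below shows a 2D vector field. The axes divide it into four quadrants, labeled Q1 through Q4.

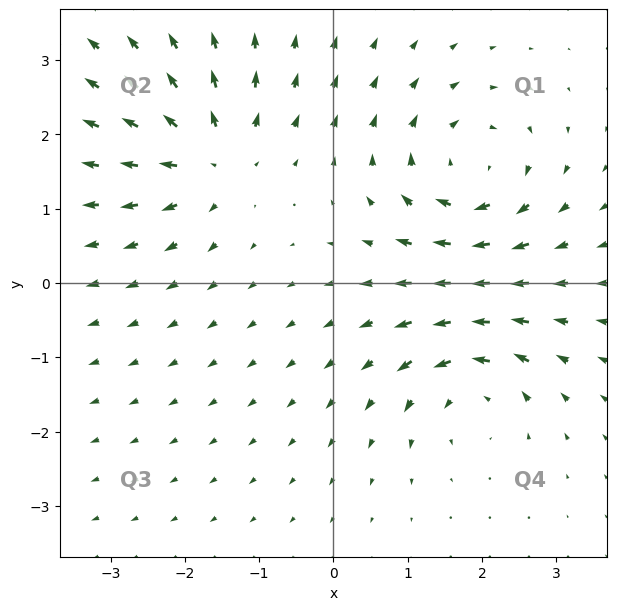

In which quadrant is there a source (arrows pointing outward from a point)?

Q2

The source sits at approximately (-1.6, 1.7), which lies in quadrant Q2. The divergence there is about +5, positive as expected for a source.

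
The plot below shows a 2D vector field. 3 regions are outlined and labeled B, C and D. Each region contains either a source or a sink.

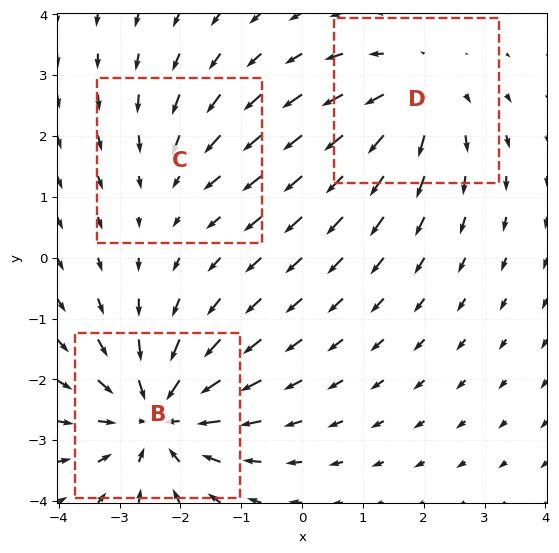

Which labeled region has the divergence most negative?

B

Divergence at each region's feature centre — B: about -5, C: about -2, D: about +3. Region B is most negative.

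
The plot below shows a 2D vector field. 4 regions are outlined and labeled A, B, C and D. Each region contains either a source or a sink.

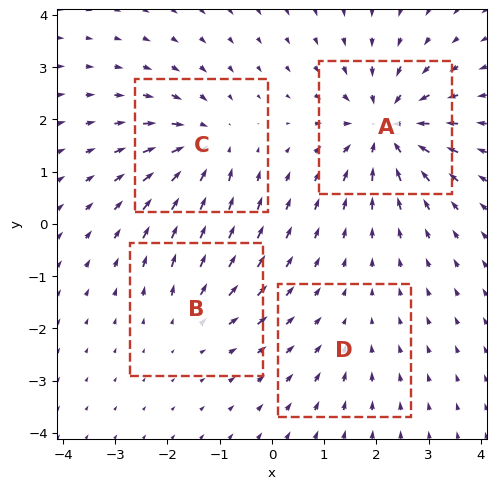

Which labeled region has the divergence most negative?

Divergence at each region's feature centre — A: about -7, B: about +3, C: about -5, D: about -2. Region A is most negative.

A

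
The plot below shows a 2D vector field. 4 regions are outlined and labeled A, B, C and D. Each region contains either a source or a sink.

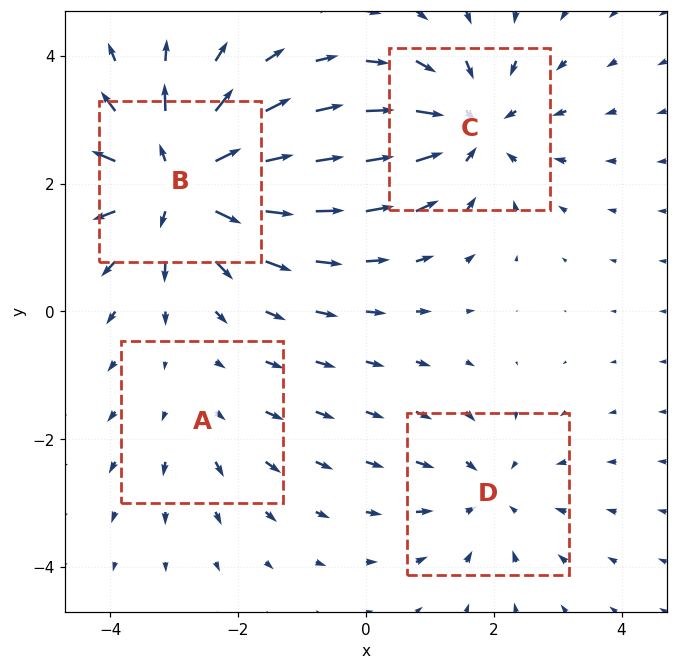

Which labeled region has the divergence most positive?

Divergence at each region's feature centre — A: about +2, B: about +6, C: about -4, D: about -3. Region B is most positive.

B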